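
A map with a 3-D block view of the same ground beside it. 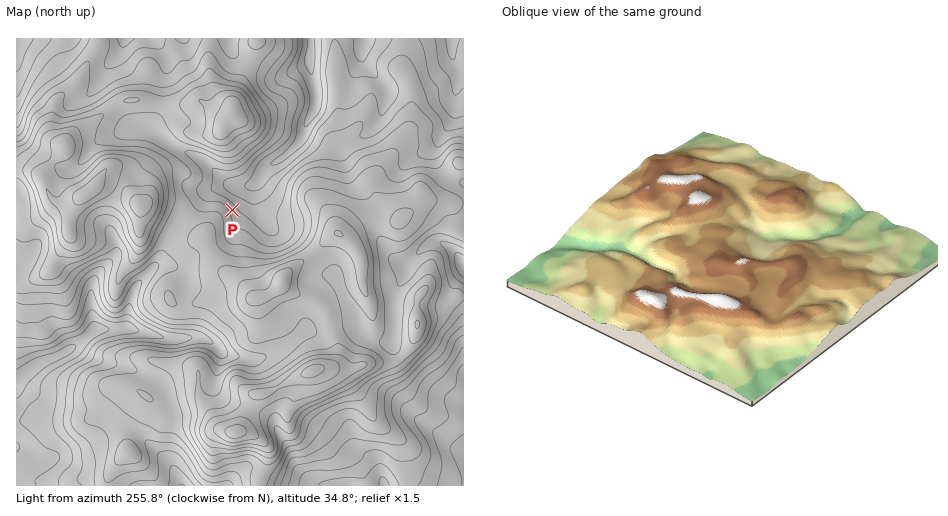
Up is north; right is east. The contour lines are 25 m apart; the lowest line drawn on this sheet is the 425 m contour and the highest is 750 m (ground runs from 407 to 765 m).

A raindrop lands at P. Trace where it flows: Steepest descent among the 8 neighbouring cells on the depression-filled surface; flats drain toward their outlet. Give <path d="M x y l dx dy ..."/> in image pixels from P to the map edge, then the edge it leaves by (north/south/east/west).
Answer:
<path d="M232 210l14-14 0-3 13-13 5-10 6-5 8-4 8-6 14-14 4-7 0-3 2-7 8-13 1-8 1-1 0-9-1-1 0-4-1-2-1-8-1-1 0-6-1-1 0-31"/>
exit: north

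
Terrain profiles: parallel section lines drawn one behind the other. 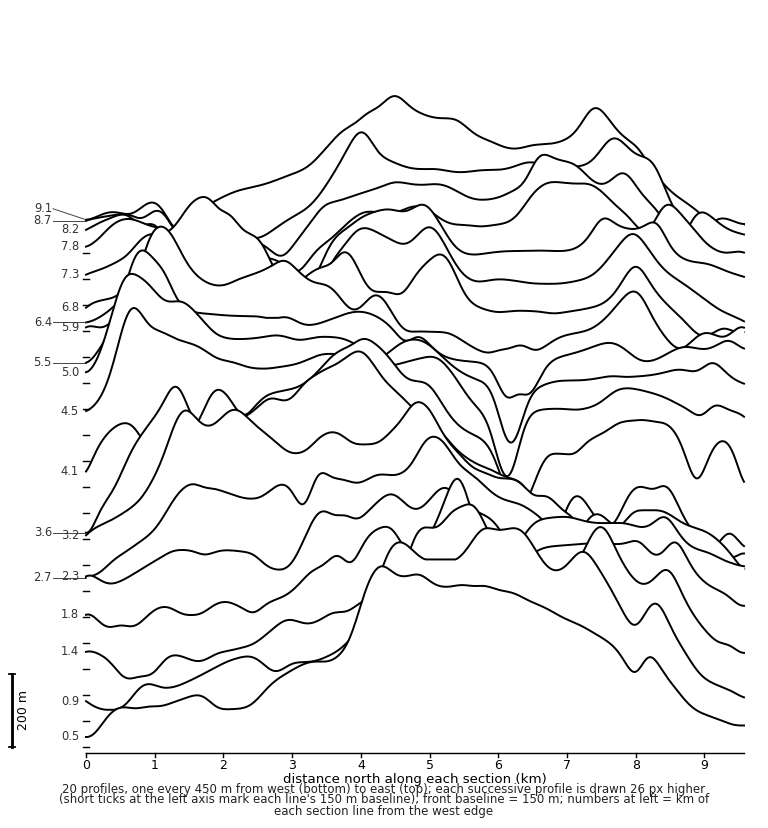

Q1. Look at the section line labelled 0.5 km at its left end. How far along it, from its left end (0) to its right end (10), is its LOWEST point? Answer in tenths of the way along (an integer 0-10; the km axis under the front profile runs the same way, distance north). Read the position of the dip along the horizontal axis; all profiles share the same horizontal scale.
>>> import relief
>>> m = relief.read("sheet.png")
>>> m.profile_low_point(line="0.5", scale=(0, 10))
0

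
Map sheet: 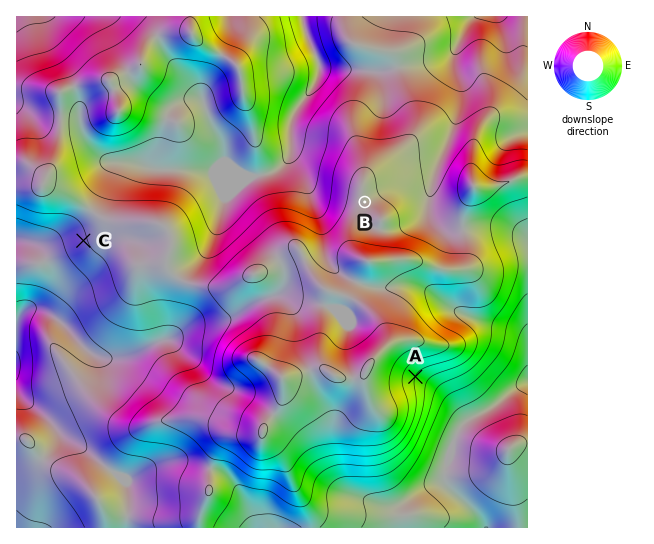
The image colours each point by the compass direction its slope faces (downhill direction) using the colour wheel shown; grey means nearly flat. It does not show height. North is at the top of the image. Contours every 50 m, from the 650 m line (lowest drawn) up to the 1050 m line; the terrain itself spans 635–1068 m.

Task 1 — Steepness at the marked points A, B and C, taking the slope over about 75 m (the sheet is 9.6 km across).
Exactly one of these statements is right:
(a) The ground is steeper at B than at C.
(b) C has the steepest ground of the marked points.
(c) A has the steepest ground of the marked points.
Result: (c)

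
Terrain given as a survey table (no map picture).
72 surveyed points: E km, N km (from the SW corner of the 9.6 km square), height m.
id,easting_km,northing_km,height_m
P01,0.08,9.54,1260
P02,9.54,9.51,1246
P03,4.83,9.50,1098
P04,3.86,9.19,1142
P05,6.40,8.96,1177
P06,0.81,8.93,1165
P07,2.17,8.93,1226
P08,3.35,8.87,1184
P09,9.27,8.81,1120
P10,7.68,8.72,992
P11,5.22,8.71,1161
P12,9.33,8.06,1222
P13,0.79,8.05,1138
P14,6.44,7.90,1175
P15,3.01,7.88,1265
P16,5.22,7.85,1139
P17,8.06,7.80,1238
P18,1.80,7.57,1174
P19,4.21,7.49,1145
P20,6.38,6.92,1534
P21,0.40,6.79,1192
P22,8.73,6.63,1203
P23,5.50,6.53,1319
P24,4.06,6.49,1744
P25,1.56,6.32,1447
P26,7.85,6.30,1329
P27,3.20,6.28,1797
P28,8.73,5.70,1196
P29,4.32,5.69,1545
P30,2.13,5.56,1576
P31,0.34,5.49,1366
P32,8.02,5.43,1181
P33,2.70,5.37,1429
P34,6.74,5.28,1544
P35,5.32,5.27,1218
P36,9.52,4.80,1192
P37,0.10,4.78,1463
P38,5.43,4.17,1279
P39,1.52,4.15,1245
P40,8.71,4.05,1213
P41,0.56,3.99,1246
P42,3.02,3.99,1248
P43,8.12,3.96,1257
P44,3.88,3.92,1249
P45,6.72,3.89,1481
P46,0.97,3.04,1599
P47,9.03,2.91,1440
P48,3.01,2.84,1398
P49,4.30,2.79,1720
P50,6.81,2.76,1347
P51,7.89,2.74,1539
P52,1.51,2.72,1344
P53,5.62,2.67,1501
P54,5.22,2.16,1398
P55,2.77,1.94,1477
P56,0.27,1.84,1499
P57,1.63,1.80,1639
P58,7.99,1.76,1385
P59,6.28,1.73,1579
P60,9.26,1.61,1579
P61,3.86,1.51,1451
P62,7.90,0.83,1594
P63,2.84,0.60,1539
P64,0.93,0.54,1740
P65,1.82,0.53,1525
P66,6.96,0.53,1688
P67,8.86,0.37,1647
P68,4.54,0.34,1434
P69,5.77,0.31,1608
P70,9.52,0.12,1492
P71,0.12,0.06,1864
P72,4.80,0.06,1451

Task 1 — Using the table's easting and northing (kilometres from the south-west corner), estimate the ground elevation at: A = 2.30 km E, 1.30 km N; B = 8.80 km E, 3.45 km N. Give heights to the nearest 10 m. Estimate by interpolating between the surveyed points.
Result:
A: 1600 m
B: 1280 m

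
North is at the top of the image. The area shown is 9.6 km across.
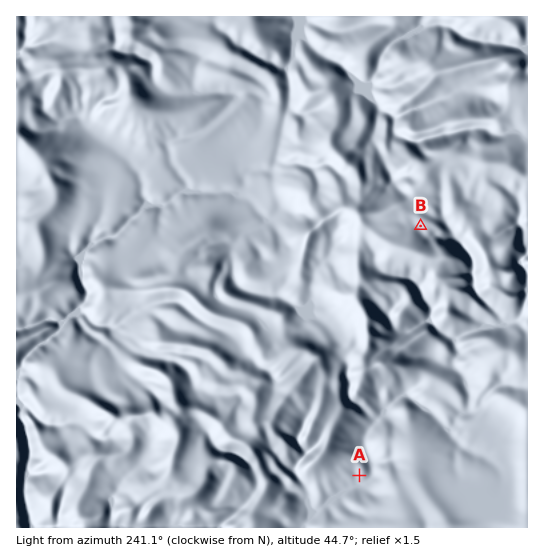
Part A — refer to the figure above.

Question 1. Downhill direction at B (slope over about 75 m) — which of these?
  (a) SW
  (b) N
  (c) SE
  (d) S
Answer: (d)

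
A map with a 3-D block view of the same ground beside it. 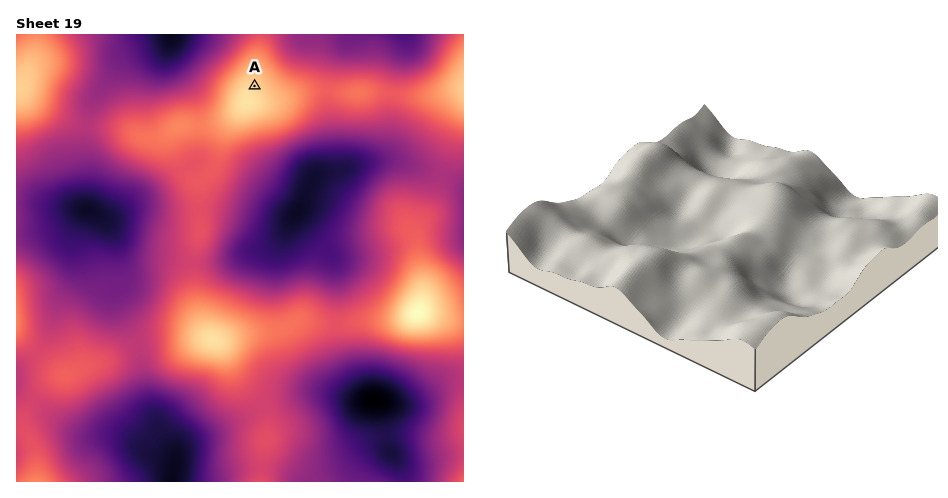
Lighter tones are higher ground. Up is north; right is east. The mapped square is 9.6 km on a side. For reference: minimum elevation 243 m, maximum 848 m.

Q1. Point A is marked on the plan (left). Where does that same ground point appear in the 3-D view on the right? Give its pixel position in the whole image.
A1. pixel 642 256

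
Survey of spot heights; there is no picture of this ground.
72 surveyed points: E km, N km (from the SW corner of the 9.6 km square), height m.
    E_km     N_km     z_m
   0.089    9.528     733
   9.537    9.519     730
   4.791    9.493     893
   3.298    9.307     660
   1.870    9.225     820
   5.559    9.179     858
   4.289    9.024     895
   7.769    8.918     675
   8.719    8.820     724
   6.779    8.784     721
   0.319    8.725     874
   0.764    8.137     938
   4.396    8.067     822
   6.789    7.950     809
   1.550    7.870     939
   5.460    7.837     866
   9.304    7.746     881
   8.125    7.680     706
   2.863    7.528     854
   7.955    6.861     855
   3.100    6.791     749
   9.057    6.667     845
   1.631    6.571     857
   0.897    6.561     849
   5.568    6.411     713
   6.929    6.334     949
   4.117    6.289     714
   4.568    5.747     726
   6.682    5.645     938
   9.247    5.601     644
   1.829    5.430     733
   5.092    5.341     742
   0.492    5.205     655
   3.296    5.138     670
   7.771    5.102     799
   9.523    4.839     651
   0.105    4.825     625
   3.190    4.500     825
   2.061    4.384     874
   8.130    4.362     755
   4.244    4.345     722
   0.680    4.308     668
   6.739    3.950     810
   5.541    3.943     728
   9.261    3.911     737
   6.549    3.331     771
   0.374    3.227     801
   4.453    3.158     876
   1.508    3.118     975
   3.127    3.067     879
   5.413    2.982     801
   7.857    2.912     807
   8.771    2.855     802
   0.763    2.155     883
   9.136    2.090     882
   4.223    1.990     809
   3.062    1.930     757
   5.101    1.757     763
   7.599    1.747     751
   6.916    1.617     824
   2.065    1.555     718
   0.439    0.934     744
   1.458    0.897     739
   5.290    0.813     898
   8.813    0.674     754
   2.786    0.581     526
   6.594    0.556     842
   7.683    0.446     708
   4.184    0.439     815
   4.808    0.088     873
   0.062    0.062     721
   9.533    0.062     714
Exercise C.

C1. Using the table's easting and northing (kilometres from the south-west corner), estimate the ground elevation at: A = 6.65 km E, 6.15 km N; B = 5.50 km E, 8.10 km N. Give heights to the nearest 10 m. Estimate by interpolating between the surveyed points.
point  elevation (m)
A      890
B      890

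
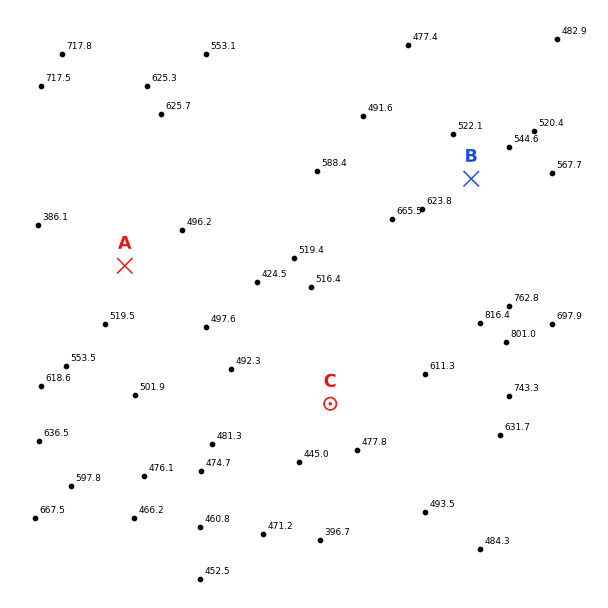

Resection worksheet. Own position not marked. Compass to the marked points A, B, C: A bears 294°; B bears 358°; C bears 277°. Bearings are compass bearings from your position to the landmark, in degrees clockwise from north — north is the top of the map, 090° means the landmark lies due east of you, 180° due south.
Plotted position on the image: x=480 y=423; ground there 620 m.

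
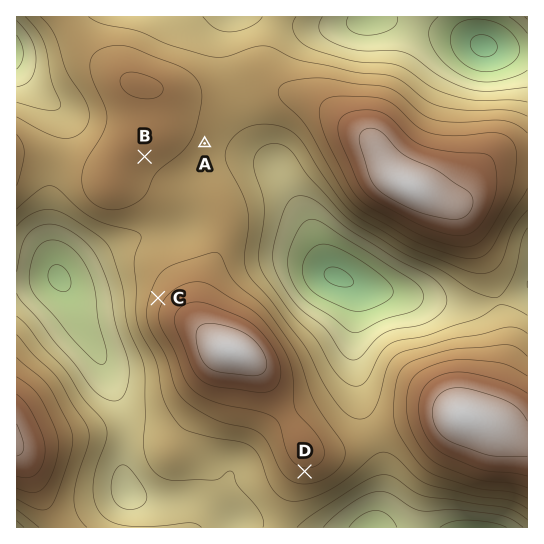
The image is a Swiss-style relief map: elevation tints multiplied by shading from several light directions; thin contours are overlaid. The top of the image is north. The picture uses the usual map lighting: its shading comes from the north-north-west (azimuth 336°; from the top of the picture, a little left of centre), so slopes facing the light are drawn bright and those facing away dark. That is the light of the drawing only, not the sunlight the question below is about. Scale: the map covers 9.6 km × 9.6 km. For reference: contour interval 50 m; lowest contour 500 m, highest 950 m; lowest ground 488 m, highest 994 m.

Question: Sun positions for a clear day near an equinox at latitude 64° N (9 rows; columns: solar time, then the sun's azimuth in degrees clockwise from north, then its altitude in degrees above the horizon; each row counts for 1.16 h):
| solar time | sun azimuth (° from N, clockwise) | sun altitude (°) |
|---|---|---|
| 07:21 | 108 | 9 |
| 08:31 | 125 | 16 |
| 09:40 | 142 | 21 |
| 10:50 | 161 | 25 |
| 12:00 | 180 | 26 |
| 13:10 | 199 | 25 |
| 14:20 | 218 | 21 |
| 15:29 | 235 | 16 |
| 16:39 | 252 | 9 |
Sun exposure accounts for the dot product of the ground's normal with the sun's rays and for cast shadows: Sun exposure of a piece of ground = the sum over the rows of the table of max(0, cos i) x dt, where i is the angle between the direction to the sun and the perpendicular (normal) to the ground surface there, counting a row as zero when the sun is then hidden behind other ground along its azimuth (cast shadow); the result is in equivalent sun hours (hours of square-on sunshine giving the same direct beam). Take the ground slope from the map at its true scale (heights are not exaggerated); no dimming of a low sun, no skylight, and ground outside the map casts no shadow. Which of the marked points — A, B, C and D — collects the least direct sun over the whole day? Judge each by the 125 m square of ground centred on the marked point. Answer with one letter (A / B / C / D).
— C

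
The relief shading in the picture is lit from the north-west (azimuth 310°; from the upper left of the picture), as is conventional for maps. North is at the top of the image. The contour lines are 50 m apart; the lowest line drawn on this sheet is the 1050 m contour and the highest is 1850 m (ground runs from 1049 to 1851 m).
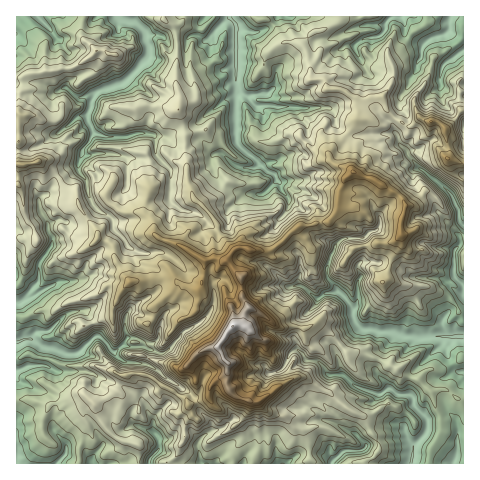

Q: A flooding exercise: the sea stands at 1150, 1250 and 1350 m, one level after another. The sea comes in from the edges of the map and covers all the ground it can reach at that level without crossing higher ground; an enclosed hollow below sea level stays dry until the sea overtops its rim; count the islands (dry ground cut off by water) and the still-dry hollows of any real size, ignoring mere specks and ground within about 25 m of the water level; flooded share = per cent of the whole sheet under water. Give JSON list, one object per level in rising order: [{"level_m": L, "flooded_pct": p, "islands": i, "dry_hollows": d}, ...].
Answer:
[{"level_m": 1150, "flooded_pct": 16, "islands": 0, "dry_hollows": 0}, {"level_m": 1250, "flooded_pct": 39, "islands": 0, "dry_hollows": 0}, {"level_m": 1350, "flooded_pct": 65, "islands": 2, "dry_hollows": 0}]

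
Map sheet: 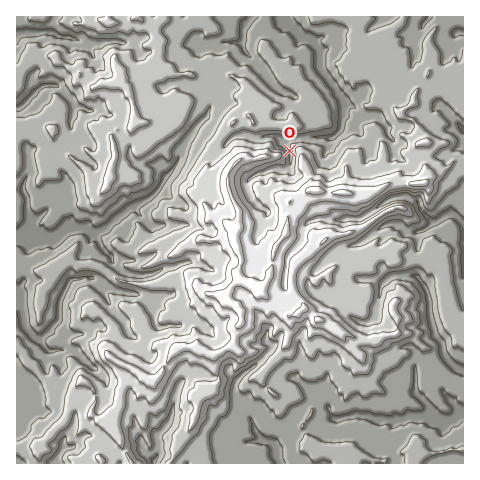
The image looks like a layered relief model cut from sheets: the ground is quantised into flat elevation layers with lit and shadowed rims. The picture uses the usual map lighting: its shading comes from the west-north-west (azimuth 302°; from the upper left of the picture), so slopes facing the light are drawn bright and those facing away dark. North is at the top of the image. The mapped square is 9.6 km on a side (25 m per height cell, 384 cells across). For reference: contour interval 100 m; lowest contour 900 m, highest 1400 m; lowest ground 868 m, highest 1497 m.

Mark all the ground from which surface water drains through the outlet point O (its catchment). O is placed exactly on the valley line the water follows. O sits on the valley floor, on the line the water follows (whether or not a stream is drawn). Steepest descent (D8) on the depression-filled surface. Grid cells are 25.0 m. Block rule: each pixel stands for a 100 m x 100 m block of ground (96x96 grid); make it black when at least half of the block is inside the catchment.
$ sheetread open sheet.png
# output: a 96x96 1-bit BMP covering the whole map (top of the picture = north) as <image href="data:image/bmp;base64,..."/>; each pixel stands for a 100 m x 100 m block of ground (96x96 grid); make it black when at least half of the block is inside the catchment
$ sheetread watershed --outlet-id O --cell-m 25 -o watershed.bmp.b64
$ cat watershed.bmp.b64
<image width="96" height="96" href="data:image/bmp;base64,Qk2+BAAAAAAAAD4AAAAoAAAAYAAAAGAAAAABAAEAAAAAAIAEAAATCwAAEwsAAAIAAAAAAAAA////AAAAAAAAAAAAAAAAAAAAAAAAAAAAAAAAAAAAAAAAAAAAAAAAAAAAAAAAAAAAAAAAAAAAAAAAAAAAAAAAAAAAAAAAAAAAAAAAAAAAAAAAAAAAAAAAAAAAAAAAAAAAAAAAAAAAAAAAAAAAAAAAAAAAAAAAAAAAAAAAAAAAAAAAAAAAAAAAAAAAAAAAAAAAAAAAAAAAAAAAAAAAAAAAAAAAAAAAAAAAAAAAAAAAAAAAAAAAAAAAAAAAAAAAAAAAAAAAAAAAAAAAAAAAAAAAAAAAAAAAAAAAAAAAAAAAAAAAAAAAAAAAAAAAAAAAAAAAAAAAAAAAAAAAAAAAAAAAAAAAAAAAAAAAAAAAAAAAAAAAAAAAAAAAAAAAAAAAAAAAAAAAAAAAAAAAAAAAAAAAAAAAAAAAAAAAAAAAAAAAAAAAAAAAAAAAAAAAAAAAAAAAAAAAAAAAAAAAAAAAAAAAAAAAAAAAAAAAAAAAAAAAAAAAAAAAAAAAAAAAAAAAAAAAAAAAAAAAAAAAAAAAAAAAAAAAAAAAAAAAAAAAAAAAAAAAAAAAAAAAAAAAAAAAAAAAAAAAAAAAAAAAAAAAAAAAAAAAAAAAAAAAAAAAAAAAAAAAAAAAAAA4AAAAAAAAAAAAAAD8AAAAAAAAAAAAAAH8AAAAAAAAAAAAAAD+AAAAAAAAAAAAAAD+AAAAAAAAAAAAAAD+AAAAAAAAAAAAAAD+AAAAAAAAAAAAAAD+AAAAAAAAAAAAAAH/AAAAAAAAAAAAAAH/AAAAAAAAAAAAAAH/gAAAAAAAAAAAAAH/wAAAAAAAAAAAAAH/wAAAAAAAAAAAAAD/wAAAAAAAAAAAAAD/wAAAAAAAAAAAAAD/wAAAAAAAAAAAAAD/wAAAAAAAAAAAAAH/4AAAAAAAAAAAAAH/4AAAAAAAAAAAAAP/+AAAAAAAAAAAAAP//gAAAAAAAAAAAAf//gAAAAAAAAAAAAf//gAAAAAAAAAAAAf//gAAAAAAAAAAAAP//gAAAAAAAAAAAAP//AAAAAAAAAAAAAH/+AAAAAAAAAAAAAAP+AAAAAAAAAAAAAAAeAAAAAAAAAAAAAAAAAAAAAAAAAAAAAAAAAAAAAAAAAAAAAAAAAAAAAAAAAAAAAAAAAAAAAAAAAAAAAAAAAAAAAAAAAAAAAAAAAAAAAAAAAAAAAAAAAAAAAAAAAAAAAAAAAAAAAAAAAAAAAAAAAAAAAAAAAAAAAAAAAAAAAAAAAAAAAAAAAAAAAAAAAAAAAAAAAAAAAAAAAAAAAAAAAAAAAAAAAAAAAAAAAAAAAAAAAAAAAAAAAAAAAAAAAAAAAAAAAAAAAAAAAAAAAAAAAAAAAAAAAAAAAAAAAAAAAAAAAAAAAAAAAAAAAAAAAAAAAAAAAAAAAAAAAAAAAAAAAAAAAAAAAAAAAAAAAAAAAAAAAAAAAAAAAAAAAAAAAAAAAAAAAAAAAAAAAAAAAAAAAAAAAAAAAAAAAAAAAAAAAAAAAAAAAAAAAAAAAAAAAAAAAAAAAAAAAAAAAAAAAAAAAAAAAA="/>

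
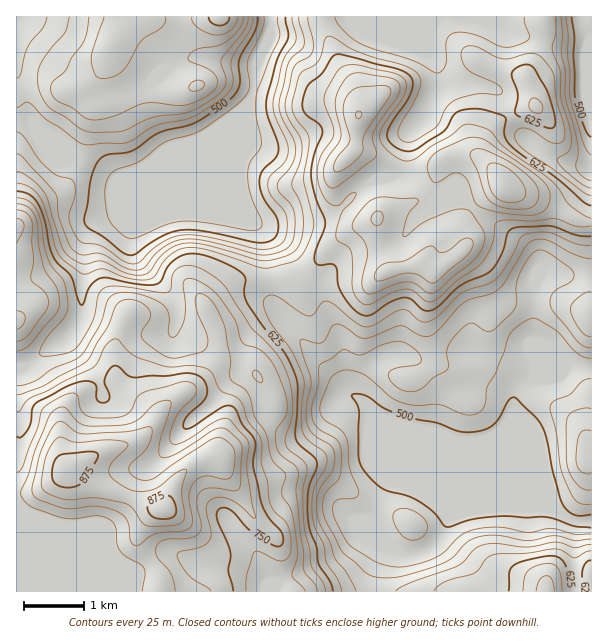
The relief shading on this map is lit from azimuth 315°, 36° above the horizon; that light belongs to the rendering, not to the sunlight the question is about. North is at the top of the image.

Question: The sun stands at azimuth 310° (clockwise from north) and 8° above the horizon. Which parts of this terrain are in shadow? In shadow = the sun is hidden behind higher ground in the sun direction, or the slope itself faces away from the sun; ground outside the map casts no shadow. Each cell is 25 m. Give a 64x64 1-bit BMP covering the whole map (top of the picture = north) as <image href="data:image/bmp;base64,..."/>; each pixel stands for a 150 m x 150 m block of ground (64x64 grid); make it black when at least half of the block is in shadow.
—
<image width="64" height="64" href="data:image/bmp;base64,Qk0+AgAAAAAAAD4AAAAoAAAAQAAAAEAAAAABAAEAAAAAAAACAAATCwAAEwsAAAIAAAAAAAAA////AAAAAAAAAAAAAAAADAAAAAAAAAAIAAAAAeAAAAAAAAAD8AAAAAAAAAPwAAAAAAD4A/gAAAAAAfgD+AAAAAAA8AH4AAAAAAAwAfgAAAAAADgB+AAAAAAAOAH4AAAAAAA4AfgAAAAAABBx+AAAAAAAAPD8AAAAAAAA8DwAAAAAAAB4CAAAAAABgDAAAAAAAADAA+AAAAAAAOAD4AAAAAAAcAPgAAAAAAA4A+AAAAAAABgD4AAAAAAAAAPgAAAAAAAAAIAAAAAAAAAAAAAAAAAAAAAAAAAAAAAAAAAAAABwAAAAAAAAAHgAAAAAAAAAfAAAAAAA4AAcAAAAAOPwAAwAAAAA8/gAAAAAAADz/gAAAAAAAPP/gAAAAAAAYf+AAAAAAAAA/8AAAAAAAAB/wB4AAAAAAD3APgAAAAAAHeB8AAAAAAAA8HwAAAAAAADwOAAAAAAAAfAwAAAAAAAD4AAAAAAAAAAAAAAAAAAAAAAAAAAADAAAAAAAAAAOAAAAAAAAAAYAAAAAAAAAAAAAAwAHAAAAYAAHAAfgAAHwAAcAA/8AAfgABwAA/8AB/AAHAAA/wAD8AA8AAA/AAHwADwAAB8AAPAAPAAADwAAYAA4AAADgAAAADgAAAPAAAAAGAAAB+AAAAAcAAAH4AAAADwAAAfgAAAAOAAAB8AAAAA4AAADwAAAADA=="/>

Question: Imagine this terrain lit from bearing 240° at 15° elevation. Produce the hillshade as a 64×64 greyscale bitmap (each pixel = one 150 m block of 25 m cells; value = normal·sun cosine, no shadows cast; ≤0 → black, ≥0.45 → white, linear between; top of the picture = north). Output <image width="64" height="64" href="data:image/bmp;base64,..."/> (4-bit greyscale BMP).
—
<image width="64" height="64" href="data:image/bmp;base64,Qk12CAAAAAAAAHYAAAAoAAAAQAAAAEAAAAABAAQAAAAAAAAIAAATCwAAEwsAABAAAAAAAAAAAAAAABEREQAiIiIAMzMzAERERABVVVUAZmZmAHd3dwCIiIgAmZmZAKqqqgC7u7sAzMzMAN3d3QDu7u4A////AJmZmZmZmZmpdmd3ZlZ4mYZDI0Z3iIiIiIiImau7ljWbmZmZmZmZmal1Z3d2ZniZdUIjRmd3d4iIiIiaq7qFNZuZmZmZmZmZqGVniHd3eal1MiRVVmZ3d3iImZqqmXU1m5mZmZmZmaqXZniYh3eKuWMiNEVWZ3iIiJmqmYh3ZUWJmZmZmZmauoZ4mZiHZ5u5UiIzRWeImZiZqqmHZVZlRXeZmZmZmZu5iJq6l2Z5vLchEiJGeJmqmImqmHZUVmVEVpmZmZmZm7qqu6l1VovLhBABE1eZmruXeJmHZVVndURVmZmZmZmszMy6hkNXvbdTIAAkaJmbunZniIdmZnd2VneZmruqq8zdzKdTNGrchDQwATWJmaqXVWiIiId4iIeJqprMzLq8zMu6hTJGnNpTRUEBR5mZmIZWiZmZiIiIiay7vN3Luru6mYh1NGi8t0NWUhJYmYd3d3iZmZmZmZmZvcu83MqpmYdmeIdWiruFNFZTJGiHZniIiZmZmZmZmZrNy7zcupiHZmZ4mHebuWM0ZlQ1Z2VWiJmZmZmZmZmZmt7Lzd25iHdmd4iZiJqnQjRmVEVVRGiZmZmZmZmZmZmb7srN7KmId3eIiIiZmZYyNFREREM0eJmZmZmZmZmZmZztuszcqHd3d4h2eImZdTIzM0REQzV5mZmZmZmZmZmZrO25vNyXZmZnd2VWiZh1MiI0REMzNXmZmZmZmZmZmZms3Kmr3JZVZmZnZVV4mGQhEkVDM0RWeZmZmZmZmZmZmb3cqavclkVVVniHVWiZdCEkdkIjVmeImZmZqqqpmJmZvMuYrMuFRWZ3iZhlaJmGMkeXMBRnd4iZqqqruqmIiZvMuoi7uYZVZ4mqqHZ3iIZDaZYgFGeIiavLuqqqmHeJq7qZiJmIh2Z4mqmYiHd3dkV5hBEkZ4iazMupmZmId4mqmYiZh4iIdnipmIiIdlVVV5l0IjRniazMupmZmYiHiZmIiZmIiZh3iZiId3dlRFZ5mFMiNGiavMupiImYiIiImIiZmZmZiIiamHd2ZmVVZ4mHUyI1eau7qZiImYiIiIiImZmZmZiIiaqXZmVWZmd3eHZCIkeZqqmZiJmYd4iIh4iZmruYh3iau5dmZWeIiId3ZTIkeZiaqZmaqph4iZh3iZmszId3eKvLl2ZmaJmZh2ZkIkaZiKupmau6mIiZmHeJms3dh2d4m7uYd3d4mqqGVVMjaamIrLqZq7qYiJqYd4mr3tx3Z3iavLmId3iauoVVQzaaqInNypmruoiImpiImrzdzHd3dnm8yod3aKu5ZEREWKuois3KiavLl3iZmYiKvMy6d3ZVaczKhmVnrLdDREaKupib3cqJq9yXeJmZiIm7u6mIdkRZu6hkRGnMlTRFZ5u6iKzdypms7Zd4mpmHeaqpmYh1Q1mqhTM1i8pkRWZ4qqmJq83Lmaztl3iamHd4mZmZiGVDV5hTIli8p1VmZ4iZmImrzMuprNyXeJmXZniZmZmHVDNGdjEUi8uGZmZmZ4iImaq8y6mauph4iIdmeJmqqoZCEjV1ETesuodmVERFZ4mqmry6mImYiIh3dmVomru7dSASNmQiWaupdkMyIjRnmrqqu7qYiZiImHZmZWirzLtkEBJGZDV5mZdTIREiRnm8y7q7upiJmYiZdVZmabzdy2QQEkZlVoiYhlMiM0Voq93Mu7u7mImZiIh1VWeazd3LUwADRmZoiYiHZVVmeIq93czLu7qXiJmIiGVXirzN3LoxABRmd3iZmYiIiIiJm83t3cu7uod4mYiHd4rN3Lu6hyAANWZniZmZmZmZmZms3u7uypqpdniJmIiJzdy5iIdlIQFGZmeJmZmZmZmZmb3u3e7Kmal3eIiZmZzuyodmZUMyE1ZmZ4mZmZmZmZmazu3N79qJmHeImZmZrf2XZUQzIkM0Z3ZniZmZmZmZmZrNy7zv2oiIiImZmZm+63VDIREiVEV4h2eJmZmZmZmZmruqve/aiIiZmaqZms3IUxAAEkRUVoiIeJmZmZmZmZmZqqrN7tuYiIiImqmbzJYgABNWZlVomZiJqqmJmZmZmZmZrN7ty5h3ZVaKmZqpYwADaIdUVomZqqq7mIiZmZmZmZq97+y7qXUzRomYmYZCEUirlTJniZq7u7qYiJmZmZmZm97/3LzKdDRXiZmYdUM1i8tyEXiZvMy6qpiJqqmZmZms7//bzut1RWeJmql2ZWi9yUABiavMzKqZmZqrqYiJma3//svf64ZVZ4mrqHd3esymEAKZvdzLqZmZmrupiIiZrf/9u97ah2VWeKqod3eLy3MAFJrNy6qZiImaqqqYd3it7uy7zbmHdlVnmph3d5u5UgA2m9y6mZmYiJmaqpdmZ5ze3Lq7uYh2Q0aJmIiJvLdSAEery6mZmZmIiZmphlRFi97sqaupd2UyNomZmarMp1MQR6u6mZqqmIiJmZh1QzSL3tuZqphkQyI1eaqqqqqGVBBHq6qaqqqYiIiZiHZURYreypq6hUMzM1aKu7qYiHZTEUeqqqqquph4iZmIiHZVesy5q7lkM0VWeJq7p2Z3dlQiWKqpmZq6mHiJmZmZl1V4rLvMp0RFZ4iJmrl2VniHdTNXmZmZq7qYiImImquoZVes3eyWRXiJmZmamGZniZmXMleZqqqrupiImIiavLhTNp3/24VniZmZmZmHd4iaq5YiV5mqqqu6mZmYiJvMuFIlrv/JdniZmZmZmId4iZq7lRJo"/>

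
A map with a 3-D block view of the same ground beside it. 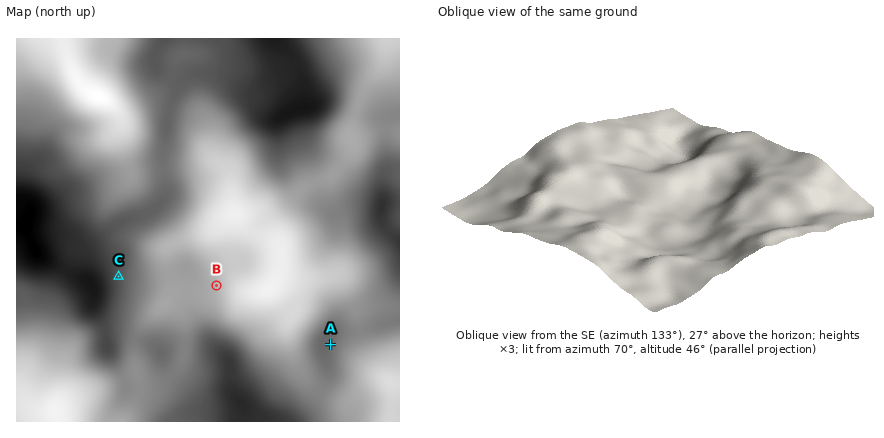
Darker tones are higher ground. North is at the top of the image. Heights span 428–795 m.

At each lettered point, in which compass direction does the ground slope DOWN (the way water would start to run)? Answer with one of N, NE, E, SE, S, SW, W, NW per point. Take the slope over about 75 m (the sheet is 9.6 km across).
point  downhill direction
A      E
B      E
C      E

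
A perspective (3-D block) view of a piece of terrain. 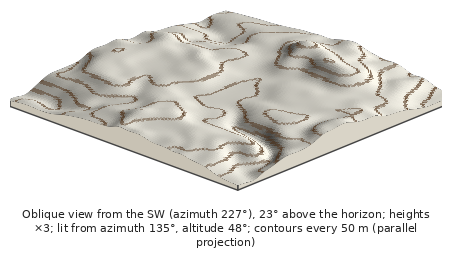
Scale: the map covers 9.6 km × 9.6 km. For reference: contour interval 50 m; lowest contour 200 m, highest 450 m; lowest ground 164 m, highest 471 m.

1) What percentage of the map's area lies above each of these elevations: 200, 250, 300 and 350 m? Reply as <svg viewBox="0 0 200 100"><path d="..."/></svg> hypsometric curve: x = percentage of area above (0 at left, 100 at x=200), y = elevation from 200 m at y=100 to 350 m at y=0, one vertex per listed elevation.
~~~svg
<svg viewBox="0 0 200 100"><path d="M193 100l-19-33-37-34-84-33"/></svg>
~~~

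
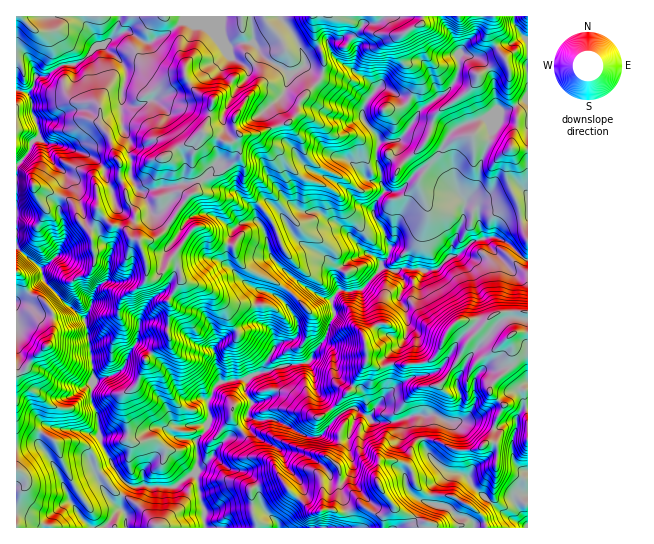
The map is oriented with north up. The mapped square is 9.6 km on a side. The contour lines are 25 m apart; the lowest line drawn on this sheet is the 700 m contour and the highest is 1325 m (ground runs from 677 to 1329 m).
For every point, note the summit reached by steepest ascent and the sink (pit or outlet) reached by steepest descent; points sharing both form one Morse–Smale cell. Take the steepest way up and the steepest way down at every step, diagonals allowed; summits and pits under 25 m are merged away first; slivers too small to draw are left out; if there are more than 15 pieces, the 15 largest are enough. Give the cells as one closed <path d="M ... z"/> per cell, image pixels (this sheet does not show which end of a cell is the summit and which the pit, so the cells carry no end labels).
<path d="M514 16l-32 0-1 7-5 11-13 13-2 5-9-18-7-8-3-10-322 1-5 19 8-4 7 0 11 8 9 3 16-8 16-14 7 0 18 6 14 15 7 12 17 11 10-6 4-8 8 9 14 7 8 8 16-10 8 7 34 8 20 19-4 10 0 9 16 21-3 20 5 14 0 12 3 8-11 14 0 7 11 16 7 17-3 10-6 6-13-10-22 8-8 8-4 11-2-15-8-9-23-12-16-20-9 3-11 6-8-12-16 2-8 5-7 19 0 15 18 21 15 7-4 9 0 12 1 8 4 4-11 1-24 12-13 13-19-6-17-15-15-1-12-6-9 2-4 18-6 9-8 19-12 7-18 6-2 17 6 15 2 20-6 1-40-8-7 0-6 7-1 9 16 23 14 32 0 5-6 1-15 14-3 5 1 5 80 0-1-14-5-7 0-4 9-18 45 2 20-14 5 12 1 14 4 8 0 16 2 5 51 0 0-6-5-12-1-15 0-5 5-5-10-13-16-3-16-12-18 12 0-28 11-12 2-8-1-20 5-12 6-6 28-4 6-4 32-10 22-2 20-28 8-20-3-9 0-7 3-4 4-4 11 1 12-3 19-21 10 3 7 0 4-3 21 3 14-2 12-12 9-2 15-14 16-4 8 0 10 6 16 16 5 0 0-65-3-3-7-2-17 10-19 2-4 3-13-1 12-18 3-22 12-30 0-7-4-8 40-19 0-58-5-4-8-12z"/><path d="M189 21l-7 0-16 14-16 8-9-3-11-8-7 0-20 13-8 2-12 13-8 4-14 1-15 11-9 0-8 21 3 4 0 12 7 16 0 9 8 6 11 0 27 9 12 7 7 9 1 9 5 9 21-10 5 10 7 6 6 17 4 3 9-2 7-9 0-5-4-10 38-7 8 8 23 3 18 15 4 13 10 14 11-6 9-3 16 20 23 12 10 11-2 7 2 6 1-6 5-7 24-14 12 4 5 6 6-6 3-10-7-17-11-16 0-7 11-14 0-4-3-4 0-12-5-14 3-20-16-21 0-9 4-10-20-19-34-8-8-7-16 10-8-8-14-7-8-9-4 8-10 6-17-11-7-12-14-15z"/><path d="M497 237l-24 4-15 14-9 2-12 12-14 2-21-3-4 3-7 0-10-3-20 22 3 13 7 8 8 18 7 6 12 4 7-1-20 20 0 7 4 9 0 17-16 19-4 7 2 4 20 2 23-8 20 0 16 8 27-2 17 7 10-23-15-14 3-6 13-12 10 14 6 2 7 0 0-128-5-2-16-16z"/><path d="M325 345l-6 0-12 18-22 2-36 12-4 8 0 8 7 12-4 6-1 14-8 7-13 7-10 10-4 8 18 12 16 3 7 7 4 8 18-8 6 0 4 7 12 11 2 0 4-6-2-8-14-17-7-16 18 2 23 12 13 17 9 2-3 6 7 22 15-6 16 10 8-2-2 4 1 11 101 0-1-5-11 2-5-6-12-3-10-9-16-3 0-9-8-3-7-7-3-11-6-11 6-18 10-7-2-23-7 0-23 8-20-2-4-5-11-7 8-7-3-12-11-5-11-8-4-22-3-5z"/><path d="M58 144l-11 1 6 18 22 19 10 41 12 8 4 8 11 11-4 11 0 17-12 11-7 22-5 8 4 12 6 50 17-5 12-7 8-19 6-9 3-23 4-9 25-24 6-11 14-5 20-11-29-24 0-4 10-13 17-4 26 15 9-5 15-2-5-15-15-14-14-4-12 0-8-8-38 7 4 10 0 5-7 9-9 2-4-3-6-17-7-6-5-10-21 10-5-9-1-9-7-9-12-7z"/><path d="M43 280l-17 16-10 6 1 145 10 0 8-3 4 1 1-11 6-7 53 7-2-20-6-15 2-30-8-48-18-16z"/><path d="M207 213l-17 4-10 13 0 4 29 24-20 11-14 4-6 12-22 20-6 9-1 8 10-1 12 6 15 1 17 15 19 6 13-13 24-12 9-2-3-23 4-9-15-7-18-21 0-15 6-18-14-10z"/><path d="M361 289l-11 3-11-1-4 4-3 4 3 16-8 20-7 10 12 5 7 27 11 8 11 5 3 12-8 7 13 8 20-26 0-17-4-9 0-7 19-19-18-4-7-6-8-18-7-8z"/><path d="M119 16l-102 0-1 74 13 5 8-19 9 0 15-11 14-1 8-4 12-13 8-2 12-10z"/><path d="M39 139l-7 3-3 9-13 15 0 81 26 21 17-14 5-13 0-16-5-14 0-10 6-18 0-9-12-11-6-18z"/><path d="M66 175l-1 8-6 18 0 10 5 14 0 16-5 13-16 13-2 4 3 10 23 24 18 14 4-8 7-22 12-11 0-17 4-11-11-11-4-8-12-8-9-38z"/><path d="M515 423l-8 0-13 5-2 11-15 10-19 2-29-12-6 0 0 3 4 9 10 13 12 8 17 4 7 11 32 28 22 12 1-4-13-20 2-6 11-3 0-23-6 0-7-8-3-9z"/><path d="M527 100l-39 18 4 8 0 7-12 30-3 22-10 14-1 5 12 0 4-3 15-1 21-11 10 4z"/><path d="M194 473l-20 14-45-2-9 18 0 4 5 7 0 12 2 2 78 0-1-21-4-8-1-14z"/><path d="M37 444l-21 3 0 66 25 7 22-16 6-1 0-5-18-39z"/>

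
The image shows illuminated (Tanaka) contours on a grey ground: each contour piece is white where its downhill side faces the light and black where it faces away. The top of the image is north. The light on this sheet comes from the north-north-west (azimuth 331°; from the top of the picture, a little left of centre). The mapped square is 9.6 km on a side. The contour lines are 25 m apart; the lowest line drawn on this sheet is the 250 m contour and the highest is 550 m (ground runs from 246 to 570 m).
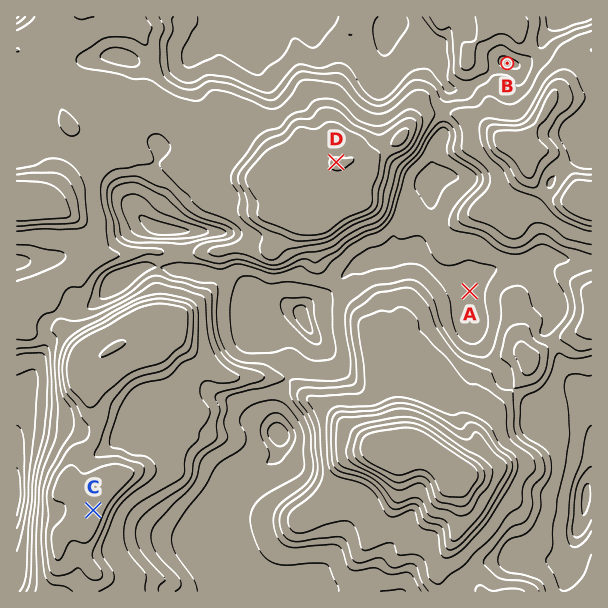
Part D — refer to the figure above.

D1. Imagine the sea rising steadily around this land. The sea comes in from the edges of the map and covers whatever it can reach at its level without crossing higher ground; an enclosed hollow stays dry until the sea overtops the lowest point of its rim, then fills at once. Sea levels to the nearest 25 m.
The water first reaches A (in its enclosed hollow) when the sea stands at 350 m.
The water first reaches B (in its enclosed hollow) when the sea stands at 375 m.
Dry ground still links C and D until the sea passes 400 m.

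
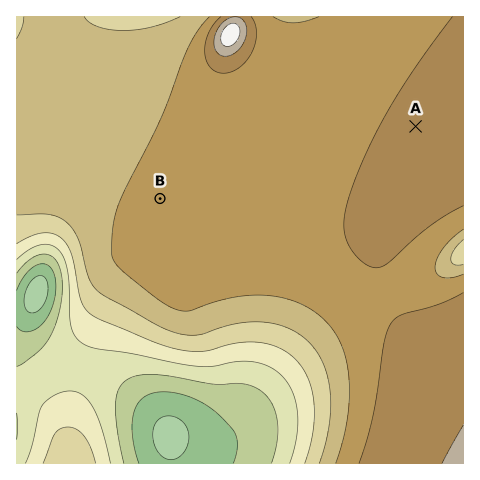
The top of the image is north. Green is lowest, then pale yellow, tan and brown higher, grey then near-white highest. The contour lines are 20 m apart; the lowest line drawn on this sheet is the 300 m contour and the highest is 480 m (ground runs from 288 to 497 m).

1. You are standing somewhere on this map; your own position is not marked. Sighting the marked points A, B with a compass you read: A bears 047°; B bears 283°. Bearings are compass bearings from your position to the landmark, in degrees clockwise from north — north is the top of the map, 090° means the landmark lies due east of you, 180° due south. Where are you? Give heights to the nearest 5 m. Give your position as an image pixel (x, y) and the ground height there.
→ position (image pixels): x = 303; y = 232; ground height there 435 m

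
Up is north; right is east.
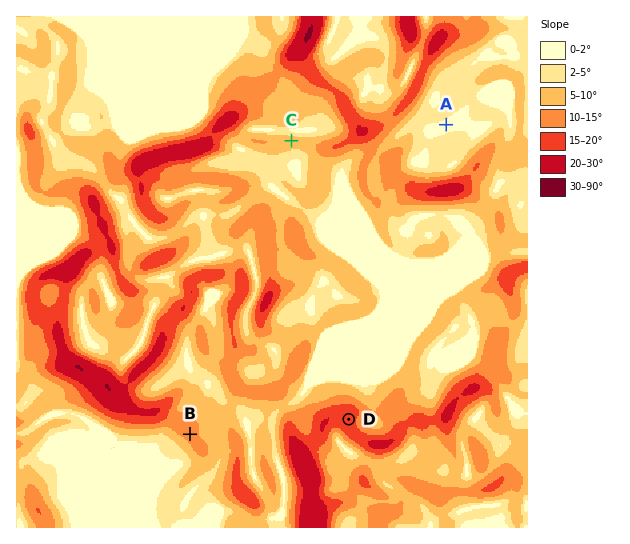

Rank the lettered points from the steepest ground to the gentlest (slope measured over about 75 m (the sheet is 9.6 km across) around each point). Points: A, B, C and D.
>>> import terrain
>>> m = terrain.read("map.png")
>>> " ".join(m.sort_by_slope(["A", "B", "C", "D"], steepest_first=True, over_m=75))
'D B C A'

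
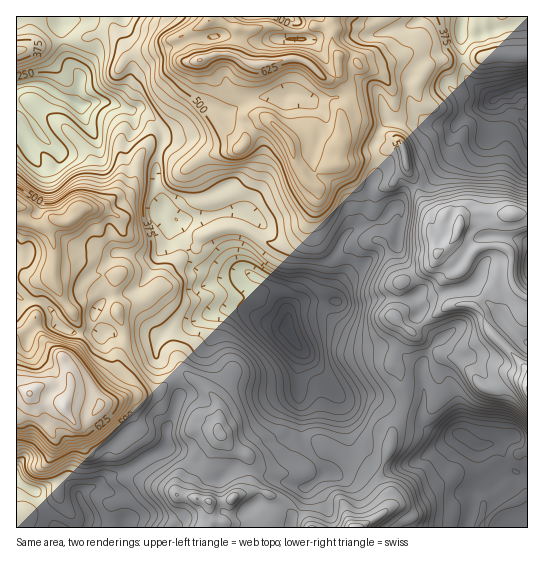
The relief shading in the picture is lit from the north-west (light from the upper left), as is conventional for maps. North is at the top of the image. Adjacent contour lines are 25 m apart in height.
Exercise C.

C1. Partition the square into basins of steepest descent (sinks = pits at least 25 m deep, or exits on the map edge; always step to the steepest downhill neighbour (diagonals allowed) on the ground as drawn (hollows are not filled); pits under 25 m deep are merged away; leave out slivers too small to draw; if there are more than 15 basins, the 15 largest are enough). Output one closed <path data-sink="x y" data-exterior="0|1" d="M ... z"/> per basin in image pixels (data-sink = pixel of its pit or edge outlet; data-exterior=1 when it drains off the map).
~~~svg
<path data-sink="287 326" data-exterior="0" d="M214 20l-4 0-27 17 10 20 12 8 6 10 1 7-7 19 2 6 33 42-31 6-18 11 12 29 3 6 12-1 16-7 13-11 8-16 0-8-12-12 4-9 14-14 6-3 10 7 11 12 9 27 8 13 12 10 2 8-12 28-9 10-15 9-16-1-26-15-18 0-18 7-4 2-5 12-11 6-17 16-7 14-11 11-9 5-14 3-9 7-5-24 8-18 3-32-6-21-13-7-23-1-13 13-16-1-7 7-8 0-21-8-1 168 7 2 19 14 16 0 5 2 4-5 10 0 21 8 4-4 15-3 10-5 30-4 14-12 15-5 19 12 14 19 0 25 2 3-12 21-4 14-13 18 0 7 5 5 12 3 3 17-5 9 152 0 24-15 6-8-2-12-7-10 0-12 9-20 3-18 13-32-6-31-6-5 0-10 11-18 6-6 29 22 22 8 24 27 8 1 16-10 9 0 10 3 0-12-37-37-10-22-8-5 20-19 6-14 12 1 0-21-5-5-9-3-19 3-5 5-11-5-7-9 4-13-10-3-6-6-9 0-10-12-7-19-10-17-2-14-4-11-11 3-12 6-41 12 0-10 4-9-1-29 8-16-8-28-7 6-8 0-15-15-12-5-12 0-19 5-20-1-12-8 4-26z"/><path data-sink="78 105" data-exterior="0" d="M210 16l-194 1 0 201 2 2 20 7 8 0 7-7 16 1 13-13 16 0 16-11 13-4 9-16 3-19 8-10 20 5 18 15 24-13 31-6-33-42-2-6 7-19-1-7-6-10-12-8-10-20 24-14 4-4z"/><path data-sink="509 95" data-exterior="0" d="M527 55l-34 0-16 4-38 1-10 5-6 7-20-12-6 0-24 8-8 0-12-9-14-3 0 15 6 16 3 14-8 16 1 29-5 19 42-12 12-6 11-3 4 11 2 14 10 17 7 19 10 12 9 0 6 6 10 4 1-8 5-4 8-3 54 3z"/><path data-sink="463 437" data-exterior="0" d="M410 331l-6 6-11 18 0 10 6 5 6 31-13 32-3 18-9 20 0 12 7 10 2 12-6 8-23 14 167 1 1-145-10-4-9 0-16 10-8-1-24-27-22-8z"/><path data-sink="177 219" data-exterior="0" d="M267 120l-6 3-16 16-2 7 10 9 2 11-8 16-13 11-16 7-12 1-16-34-5 1-18-15-20-5-8 10-3 19-7 14-15 6-12 10-9 2 12 0 13 7 6 19-3 34-8 18 5 24 9-7 14-3 9-5 11-11 7-14 17-16 11-6 5-12 4-2 18-7 18 0 26 15 16 1 20-14 12-21 4-16-2-5-12-9-8-13-9-27-11-12z"/><path data-sink="17 477" data-exterior="1" d="M186 375l-15 5-14 12-30 4-10 5-15 3-7 9 1 5 24 27 19 30 22 12-18 1-16 11-14 5-2 5 0 19 95 0 6-9-3-17-12-3-5-5 0-7 13-18 4-14 12-21-2-3 0-25-14-19z"/><path data-sink="58 527" data-exterior="1" d="M77 400l-10 0-4 5-5-2-22-2 1 12 18 25 0 8-6 19 7 12 3 10-2 8-3 5-17 11-14 4 3 13 84 0 3-24 14-5 16-11 18-1-22-12-19-30-24-27-1-5 2-4z"/><path data-sink="461 30" data-exterior="0" d="M527 16l-142 0-14 8-8 0-9-8-21 0 2 14-3 5 0 8 7 13 14 3 12 9 8 0 24-8 6 0 20 12 6-7 10-5 38-1 16-4 34 0z"/><path data-sink="301 39" data-exterior="0" d="M334 27l-23 0-8 4-16 0-12-4-13 0-5 2-18-1-2 2-2 25 16 9 16 0 19-5 12 0 12 5 15 15 4 1 10-6 0-19-7-12z"/><path data-sink="527 267" data-exterior="1" d="M489 212l-16 0-8 3-5 4 0 7-5 13 7 9 9 5 7-5 12-3 16 3 5 5 1 5 0 25 7 10 8 4 1-82-3-2z"/><path data-sink="527 343" data-exterior="1" d="M501 273l-4 2-4 12-20 19 8 5 10 22 36 36 1-71-12-8-6-15z"/><path data-sink="289 17" data-exterior="1" d="M331 16l-120 0 0 3 30 10 34-2 12 4 16 0 8-4 23 0z"/>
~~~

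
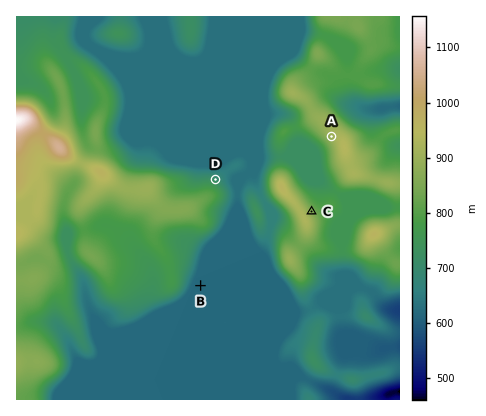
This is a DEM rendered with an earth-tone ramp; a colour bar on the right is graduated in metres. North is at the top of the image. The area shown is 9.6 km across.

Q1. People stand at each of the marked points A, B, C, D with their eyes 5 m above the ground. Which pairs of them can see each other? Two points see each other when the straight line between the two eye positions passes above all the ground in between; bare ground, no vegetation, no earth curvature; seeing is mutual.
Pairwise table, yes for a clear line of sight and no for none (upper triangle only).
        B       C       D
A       no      yes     yes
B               no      no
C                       no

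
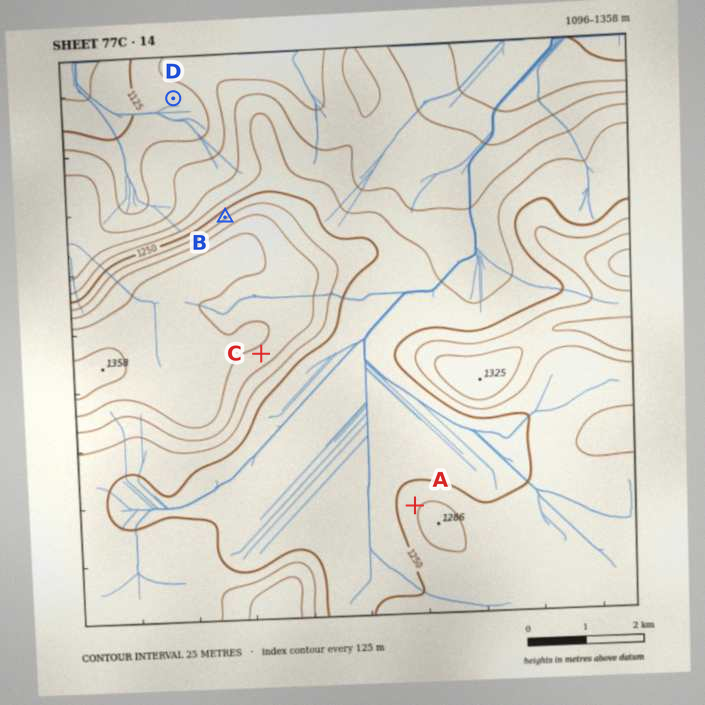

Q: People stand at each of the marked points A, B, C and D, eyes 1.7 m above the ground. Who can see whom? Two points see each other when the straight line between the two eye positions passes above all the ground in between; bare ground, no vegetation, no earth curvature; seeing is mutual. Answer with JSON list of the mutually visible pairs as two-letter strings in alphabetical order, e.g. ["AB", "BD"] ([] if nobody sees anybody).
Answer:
["AC", "BD"]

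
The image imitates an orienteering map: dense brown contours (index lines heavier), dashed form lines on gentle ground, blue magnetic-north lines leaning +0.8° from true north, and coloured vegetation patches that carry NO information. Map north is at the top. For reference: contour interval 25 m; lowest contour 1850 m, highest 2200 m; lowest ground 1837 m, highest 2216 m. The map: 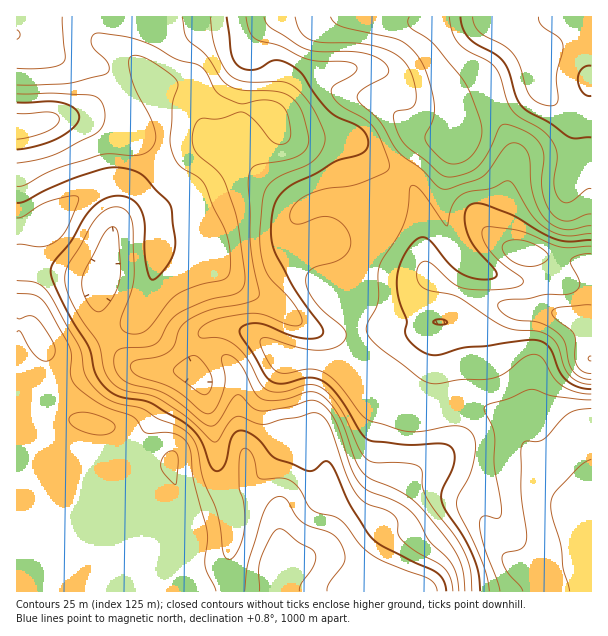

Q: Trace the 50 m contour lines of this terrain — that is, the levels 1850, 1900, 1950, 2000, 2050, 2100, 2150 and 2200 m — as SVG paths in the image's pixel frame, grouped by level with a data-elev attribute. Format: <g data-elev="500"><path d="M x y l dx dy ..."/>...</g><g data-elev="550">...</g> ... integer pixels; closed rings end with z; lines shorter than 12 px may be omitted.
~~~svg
<g data-elev="1850"><path d="M538 17l1 4 3 5 17 12 4 7-1 8-6 22 2 26-2 3-4 2-12-2-9-7-4-7-7-24-5-10-11-10-25-14-5-7-1-8"/></g><g data-elev="1900"><path d="M570 591l-7-22-3-26-8-28-1-14 4-9 21-22 8-7 7-4"/><path d="M591 189l-4 0-18 13-5 1-4-3-4-6-2-8 3-30-4-13-10-12-23-14-7-6-5-9-7-24-4-9-8-7-21-11-9-7-6-11-4-16"/><path d="M409 17l-1 6 2 4 23 17 29 35 7 11 8 21 5 17-1 12-8 14-11 8-9 2-7-2-11-9-9-12-1-6 9-18 0-15-8-31-5-11-7-8-7-7-8-5-55-13-9-4-5-6"/></g><g data-elev="1950"><path d="M500 591l-3-10-13-33-4-21 0-6 2-4 4-1 12 2 3-2 1-4-8-47 0-31-2-9-7-14 0-4 5-3 17-5 24-10 23 7 37 4"/><path d="M591 226l-19 3-8 0-10-3-9-8-7-9-5-15-5-40-4-7-8-4-6 0-4 3-18 25-8 7-31 11-9-1-18-19-23-16-19-32-22-22 0-4 3-5 26-15 2-6-4-6-9-6-14-4-44-1-13-3-35-22-4-4-2-6"/></g><g data-elev="2000"><path d="M480 591l-2-19-5-17-11-20-17-25-4-10 1-11 9-18 3-9 0-9-3-6-10-3-34 1-33-4-6-1-8-8-20-34-13-14-7-4-9-2-27 6-12-2-8-8-24-39 0-5 2-3 6-3 7-1 11 2 21 9 13 4 14 1 8-4 1-3-1-5-27-37-20-38-4-19 2-24 6-12 10-11 28-13 19-12 26-8 5-4 1-6-2-8-6-7-24-12-9-7-13-16-12-19-11-9-7-3-8-2-6 2-9 6-7 2-9-1-8-4-6-12-4-36"/><path d="M437 324l-4-1 0-2 5-2 6 1 3 3-3 1z"/><path d="M591 240l-22 2-12-2-15-7-32-19-25-9-11-2-6 3-3 6 0 9 2 10 8 17 20 22 1 6-5 3-9 0-11-1-9-4-12-10-19-23-5-3-4-1-9 6-9 12-5 14-2 13 2 18 8 21-1 14 6 9 10 7 7 4 8 0 28-8 21-1 41-6 12 1 6 2 5 5 9 23 7 9 12 7 13 2"/></g><g data-elev="2050"><path d="M465 591l-1-16-3-11-12-22-24-30-12-12-17-11-25-10-8-6-7-12-17-44-9-14-9-8-6-3-6 0-27 8-12 1-7-2-9-7-9-21-6-9-8-6-6-1-2 1-2 3 4 18-2 15-8 18-3 3-5 1-7-4-26-21-12-5-23-7-5-3-3-5 0-5 4-3 23-4 11-6 5-6 7-18 10-9 19-8 35-7 13-6 1-6-6-27-3-22 0-32-2-25 2-12 2-5 5-3 27-4 13-5 8-6 3-7 0-9-5-20-9-14-7-5-8-3-37-2-15-6-6-6-15-23-18-16-3-6-3-16"/><path d="M523 266l10 0 7-2 7-4 1-5-7-7-14-7-14-1-9 3-2 5 4 7 7 7z"/><path d="M591 254l-13 1-7 5 0 4 9 18-1 6-4 4-9 3-20-1-19 5-21 1-6 2-2 3 2 6 10 7 8 2 21 2 18 10 8 10 4 20 4 9 8 6 10 2"/><path d="M62 17l3 39-2 6-6 4-9 2-31 0"/></g><g data-elev="2100"><path d="M453 591l-3-13-6-10-7-6-22-11-14-12-3-6-1-12-4-6-7-5-20-7-9-8-11-21-16-47-4-8-6-5-8-1-13 4-17 2-18 5-7-1-15-6-5-1-7 6-11 17-4 3-5-2-24-23-24-16-12-6-28-6-8-5-7-9-3-7-6-24-24-38-7-15-2-12 1-7 2-8 24-40 9-11 10-6 9 0 8 5 4 10 2 57-3 14-11 30 2 6 4 4 9 1 9-2 8-7 15-21 9-9 21-9 27-6 4-4 2-4 0-18-3-18-14-30-7-20-8-9-19-12-4-6-3-9-2-10 2-35 6-19-1-5-3-4-17-12-13-8-10-2-5 4 0 9 4 16 18 35 4 13 0 11-7 9-13 4-25-2-11 1-43 14-30 16-9 1"/><path d="M17 163l19-3 17-5 40-20 9-8 3-11-3-14-4-4-5-2-39-3-37 1"/></g><g data-elev="2150"><path d="M437 591l-2-6-6-6-45-17-15-9-9-8-19-25-8-4-16-4-6-3-11-20-9-8-9-3-19 1-5-2-5-21-2-4-5-4-3 1-2 3-2 13 0 24 4 12 2 11-1 21-4 12-4 9-5 5-4 0-4-8-3-23-3-16-13-32-7-31-6-12-11-10-22-8-14-9-30-8-14-9-14-16-7-30-31-54-6-7-6-3-19-2"/><path d="M17 244l25 3 8-2 7-5 6-6 5-7 11-29-2-2-5 0-21 4-12 6-16 11-6 1"/><path d="M17 139l14-2 17-6 9-6 2-6-3-5-6-2-33 1"/></g><g data-elev="2200"><path d="M299 591l2-7 13-18 2-6-1-6-3-5-13-7-15-12-5-1-3 1-4 5-11 23-2 12 0 21"/><path d="M173 483l3 2 0-2 2-24-2-7-5-1-7 5-3 9 2 8z"/><path d="M90 434l11 1 7-1 5-3 2-5-6-6-19-7-12 0-7 3-2 4 2 5 7 4z"/><path d="M17 332l1-1 3 2 10 17 8 9 8 2 6-4 2-6-1-6-15-24-4-4-5-1-10 3-3-1"/></g>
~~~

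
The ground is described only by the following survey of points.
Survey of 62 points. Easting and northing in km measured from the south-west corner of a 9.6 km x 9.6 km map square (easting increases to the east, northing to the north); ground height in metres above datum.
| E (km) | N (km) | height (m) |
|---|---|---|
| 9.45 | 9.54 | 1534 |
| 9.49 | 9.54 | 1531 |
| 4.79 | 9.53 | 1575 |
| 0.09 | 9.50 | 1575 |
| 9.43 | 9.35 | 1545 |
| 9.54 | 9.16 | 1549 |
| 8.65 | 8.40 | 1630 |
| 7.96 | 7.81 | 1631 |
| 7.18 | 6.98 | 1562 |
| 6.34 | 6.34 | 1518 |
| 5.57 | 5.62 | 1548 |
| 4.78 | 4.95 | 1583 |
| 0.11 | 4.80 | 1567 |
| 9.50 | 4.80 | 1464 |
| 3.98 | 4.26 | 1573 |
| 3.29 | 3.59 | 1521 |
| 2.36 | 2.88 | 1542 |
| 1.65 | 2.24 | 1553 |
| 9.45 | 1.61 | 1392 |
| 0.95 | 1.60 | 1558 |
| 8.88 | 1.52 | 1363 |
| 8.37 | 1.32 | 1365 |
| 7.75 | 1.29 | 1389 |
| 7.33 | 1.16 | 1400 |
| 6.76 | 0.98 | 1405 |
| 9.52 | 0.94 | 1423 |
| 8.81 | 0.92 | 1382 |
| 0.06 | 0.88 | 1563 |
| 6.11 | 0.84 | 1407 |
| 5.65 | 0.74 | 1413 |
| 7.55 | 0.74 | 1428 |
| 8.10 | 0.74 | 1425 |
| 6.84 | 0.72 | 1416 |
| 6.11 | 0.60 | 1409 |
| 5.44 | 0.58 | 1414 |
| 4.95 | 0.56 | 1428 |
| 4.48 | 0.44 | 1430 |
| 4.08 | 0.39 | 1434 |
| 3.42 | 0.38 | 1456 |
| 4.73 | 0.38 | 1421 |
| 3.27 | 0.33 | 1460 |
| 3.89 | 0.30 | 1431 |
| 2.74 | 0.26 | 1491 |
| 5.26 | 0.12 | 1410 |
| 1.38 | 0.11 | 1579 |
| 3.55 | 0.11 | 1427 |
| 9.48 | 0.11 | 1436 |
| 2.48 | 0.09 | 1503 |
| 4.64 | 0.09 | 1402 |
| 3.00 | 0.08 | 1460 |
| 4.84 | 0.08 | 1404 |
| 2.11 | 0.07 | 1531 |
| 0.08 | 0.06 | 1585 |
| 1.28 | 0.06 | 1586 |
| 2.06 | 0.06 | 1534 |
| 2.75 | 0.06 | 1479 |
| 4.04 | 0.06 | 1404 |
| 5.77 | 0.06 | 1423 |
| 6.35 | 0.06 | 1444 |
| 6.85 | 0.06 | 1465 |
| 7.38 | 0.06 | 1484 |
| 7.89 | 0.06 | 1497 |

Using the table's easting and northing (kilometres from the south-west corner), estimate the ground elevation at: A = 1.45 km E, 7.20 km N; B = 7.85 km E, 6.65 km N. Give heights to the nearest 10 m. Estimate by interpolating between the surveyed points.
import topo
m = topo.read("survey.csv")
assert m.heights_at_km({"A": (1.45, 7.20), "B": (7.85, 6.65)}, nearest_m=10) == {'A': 1570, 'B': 1560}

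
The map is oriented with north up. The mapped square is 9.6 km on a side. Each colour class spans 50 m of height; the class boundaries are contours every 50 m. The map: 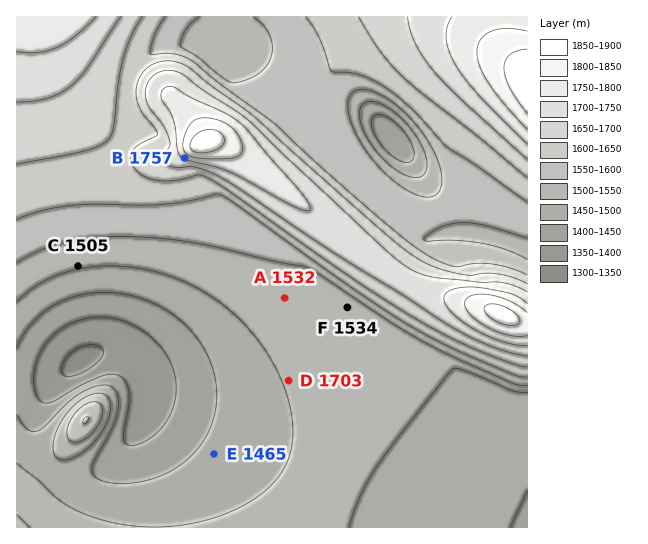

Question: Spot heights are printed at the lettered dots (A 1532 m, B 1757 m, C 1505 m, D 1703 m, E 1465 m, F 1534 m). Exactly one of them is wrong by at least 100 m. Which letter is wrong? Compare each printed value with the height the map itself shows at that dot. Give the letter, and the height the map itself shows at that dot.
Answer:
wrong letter D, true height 1503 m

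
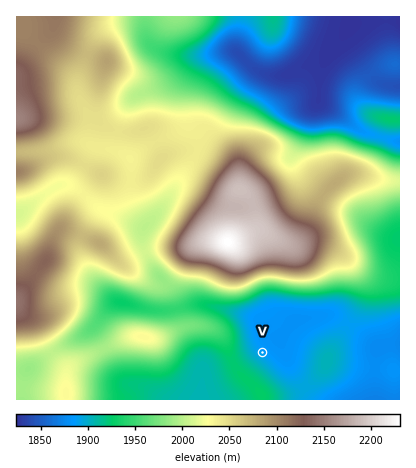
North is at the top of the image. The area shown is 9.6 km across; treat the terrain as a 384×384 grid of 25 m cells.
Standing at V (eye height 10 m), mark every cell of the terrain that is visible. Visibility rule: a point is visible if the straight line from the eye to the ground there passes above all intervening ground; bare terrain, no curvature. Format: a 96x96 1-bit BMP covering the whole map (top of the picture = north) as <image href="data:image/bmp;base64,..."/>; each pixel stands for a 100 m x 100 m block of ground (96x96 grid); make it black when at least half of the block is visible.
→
<image width="96" height="96" href="data:image/bmp;base64,Qk2+BAAAAAAAAD4AAAAoAAAAYAAAAGAAAAABAAEAAAAAAIAEAAATCwAAEwsAAAIAAAAAAAAA////AAAAAAAAAAAAAAAAAAAAAAAAAAAAAAAAAAAAAAAAAAAAAAAAAP4AAAAAAAAAAAAAA/+AAAAAAAAAAAAAB//gAAAAAAAAAAAAD//wAAAAAAAAAAAAH//wAAAAAAAAAAAAP//4AAAAAAAAAAAAf//4AAAAAAAAAAAA///8AAAAAAAAAAAB///8AAAAAAAAAAAB///8AAAAAAAAHAAD///8AAAAAAAAHgAH///8AAAAAAAAHgAH///+AAAAAAAAHwAP///+AAAAAAAAHwA////+AAAAAAAAAAA/////gAAAAAAAAAAP////4AAAAAAAAAAH/////4AAAAAAAAAD//////gAAAAAAAAH//////8AAAAAAAAP//////8AAAAAAAAf//////8AAAAAAAB///////8AAAAAAAH///////8AAAAAAAf///////8AAAAAAD///////8AAAAAAAP///////wAAAAAAAP///////gAAAAAAAP///////AAAAAAAAP//////+AAAAAAAAP//////+AAAAAAAAP/////B8AAAAAAAAH////8A4AAAAAAAAD/+P/gAAAAAAAAAAA/wAAAAAAAAAAAAAAAAAAAAAAAAAAHAAAAAAAAAAAAAAAHAAAAAAAAAAAAAAACAAAAAAAAAAAAAAAAAAAAAAAAAAAAAAAAAAAAAAAAAAAAAAAAAAAAAAAAAAAAAAAAAAAAAAAAAAAAAAAAAAAAAAAAAAAAAAAAAAAAAAAAAAAAAAAAAAAAAAAAAAAAAAAAAAAAAAAAAAAAAAAAAAAAAAAAAAAAAAAAAAAAAAAAAAAAAAAAAAAAAAAAAAAAAAAAAAAAAAAAAAAAAAAAAAAAAAAAAAAAAAAAAAAAAAAAAAAAAAAAAAAAAAAAAAAAAAAAAAAAAAAAAAAAAAAAAAAAAAAAAAAAAAAAAAAAAAAAAAAAAAAAAAAAAAAAAAAAAAAAAAAAAAAAAAAAAAAAAAAAAAAAAAAAAAAAAAAAAAAAAAAAAAAAAAAAAAAAAAAAAAAAAAAAAAAAAAAAAAAAAAAAAAAAAAAAAAAAAAAAAAAAAAAAAAAAAAAAAAAAAAAAAAAAAAAAAAAAAAAAAAAAAAAAAAAAAAAAAAAAAAAAAAAAAAAAAAAAAAAAAAAAAAAAAAAAAAAAAAAAAAAAAAAAAAAAAAAAAAAAAAAAAAAAAAAAAAAAAAAAAAAAAAAAAAAAAAAAAAAAAAAAAAAAAAAAAAAAAAAAAAAAAAAAAAAAAAAAAAAAAAAAAAAAAAAAAAAAAAAAAAAAAAAAAAAAAAAAAAAAAAAAAAAAAAAAAAAAAAAAAAAAAAAAAAAAAAAAAAAAAAAAAAAAAAAAAAAAAAAAAAAAAAAAAAAAAAAAAAAAAAAAAAAAAAAAAAAAAAAAAAAAAAAAAAAAAAAAAAAAAAAAAAAAAAAAAAAAAAAAAAAAAAAAAAAAAAAAAAAAAAAAAAAAAAAAAAAAAAAAAAAAAAAAAAAAAAAAAAAAAAAAAAAAAAAAAAAAAAAAAAAAAAAAAAAA="/>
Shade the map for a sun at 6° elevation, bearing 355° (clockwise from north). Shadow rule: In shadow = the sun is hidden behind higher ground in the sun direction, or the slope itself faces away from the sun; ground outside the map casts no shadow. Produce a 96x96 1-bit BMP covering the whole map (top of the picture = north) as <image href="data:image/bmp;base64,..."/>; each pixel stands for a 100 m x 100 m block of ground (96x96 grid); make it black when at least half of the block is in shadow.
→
<image width="96" height="96" href="data:image/bmp;base64,Qk2+BAAAAAAAAD4AAAAoAAAAYAAAAGAAAAABAAEAAAAAAIAEAAATCwAAEwsAAAIAAAAAAAAA////AAAAAAAAAAAAAAAAAAAAAAAAAAAAAAAAAAAAAAAAAAAAAAAAAAAAAAAAAAAAAAAAAAAAAAAAAAAA8AAAAAAAAAAAAAAH+AAAAAAAAABwAAA//AAAAAAAAAB8AAD//AAAAAAAAAB+AAH//gAAcAAAAAD/AAH//gAD//4AAAD/gAH//gAP//+AAAD/wAB//gB////AAAD/4AA//gH////gAAD/8AAP4B/////wAAD//AAAAD/////4AAD//gAAAD/////4AAD//gAAAA/////8AAD//wAAAAP////+AADn/wAAAAf/////AAAAP4AAAB//////wAAABwAAAD//////+AAAAAAAAH///////AAAAAA+AP///////gAAAAD//P///////gAAAAP//////////gAAAAP//////////gAAAAf/wf///////gAAAAf/gf///////gAAAA//Af///////gAAAA/+A////////gAAAA/8B////////gAAAB/wB////////AAAAB/AD////////AAAAB8AD///////8AAAAD4AD///////AAAAADwAD/////h4AAAAABgAAP/8AAAAAAAAAAAAAADAAAAAAAAAAAAAAAAAAAAAAAAAAAAAAAAAAAAAAAAAAAAAAAAAAAAAAAAAAAAAAAAAAAAAAAAAAAAAAAAAAAAAAAAAAAAAAAAAAAAAAAAAAAAAAAAAAAAAAAAAAAAAAAAAAAAAAAAAAAAAAAAAAAAAAAAAAAAAAAAAAAAAPgdgAAAAAAAAAAAAfw/wAAAAAAAAAAAAfw/4AAAAAAAAAAAAfw/4AAAAAAAAAAAAfwf8AAAAAAAAAAAAPwD8AAAAAAAAAAAAAAD+AAAAAAAAAAAAAAD+AAAAAAAAAAAAAAAAAAAAAAAAAAAAAAAAAAAAAAAAAAAAAAAAAAAAAAAAAAAAAAAAAAAAAAAAAAAAAAAAAAAAAAAAAAAAAABgAAAAAAAAAAAAAAD8AAAAAAAAAAAAAAD+AAAAAAAAAAAAAAD/AAAAAAAAAAAAAAD/AAAAAAAAAAAAAAH/gAAAAAAAAAAAAAf+AAAAAAAAAAAAAAcAAAAAAAAAAAAAAAAAAAAAAAAAAAAAAAAAAAAAAAAAAAAAAAAAAAAAAAAAAAAAAAAAAAAAAAAAAAAAAAAAAAAAAAAAAAAAAAAAAAAAAAAAAAAAAAAAAAAAAAAAAAAAAAAAAAAAAAAAAAAAAAAAAAAAAAAAAAAAAAAAAAAAAAAAAAAAAAAAAAAAAAAAAAAAAAAAAAAAAAAAAAAAAAAAAAAAAAAAAAAAAAAAAAAAAAAAAAAAAAAAAAAAAAAAAAAAAAAAAAAAAAAAAAAAAAAAAAAAAAAAAcAAAAAAAAAAAAAAAcAAAAAAAAAAAAAAAeAAAAAAAAAAAD+AAAAAAAAAAAAAAH/wAAAAAAAAAAAAAH/4AAAAAAAAAAAAAB/8AAAAAAAAAAAAAAH4AAAAAAAAAAAAAAAAAAAAAAAAAAAAAAAAAAAAAAAAAAAAAAAAAAAAAAA="/>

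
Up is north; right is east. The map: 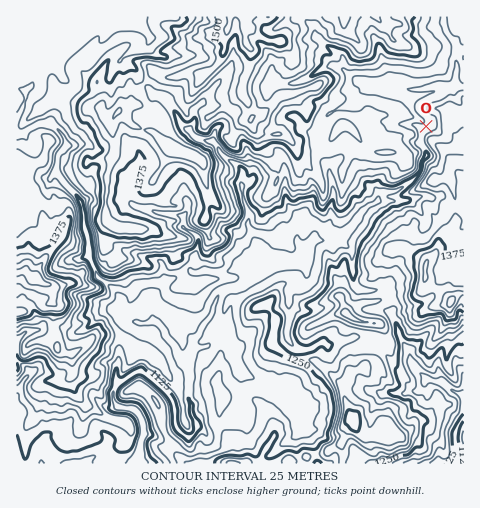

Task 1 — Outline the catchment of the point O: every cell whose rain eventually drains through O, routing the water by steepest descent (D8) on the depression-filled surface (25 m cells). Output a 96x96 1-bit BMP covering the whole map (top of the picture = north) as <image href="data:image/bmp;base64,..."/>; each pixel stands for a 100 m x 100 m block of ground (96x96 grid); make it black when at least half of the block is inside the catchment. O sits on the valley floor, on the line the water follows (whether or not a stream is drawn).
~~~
<image width="96" height="96" href="data:image/bmp;base64,Qk2+BAAAAAAAAD4AAAAoAAAAYAAAAGAAAAABAAEAAAAAAIAEAAATCwAAEwsAAAIAAAAAAAAA////AAAAAAAAAAAAAAAAAAAAAAAAAAAAAAAAAAAAAAAAAAAAAAAAAAAAAAAAAAAAAAAAAAAAAAAAAAAAAAAAAAAAAAAAAAAAAAAAAAAAAAAAAAAAAAAAAAAAAAAAAAAAAAAAAAAAAAAAAAAAAAAAAAAAAAAAAAAAAAAAAAAAAAAAAAAAAAAAAAAAAAAAAAAAAAAAAAAAAAAAAAAAAAAAAAAAAAAAAAAAAAAAAAAAAAAAAAAAAAAAAAAAAAAAAAAAAAAAAAAAAAAAAAAAAAAAAAAAAAAAAAAAAAAAAAAAAAAAAAAAAAAAAAAAAAAAAAAAAAAAAAAAAAAAAAAAAAAAAAAAAAAAAAAAAAAAAAAAAAAAAAAAAAAAAAAAAAAAAAAAAAAAAAAAAAAAAAAAAAAAAAAAAAAAAAAAAAAAAAAAAAAAAAAAAAAAAAAAAAAAAAAAAAAAAAAAAAAAAAAAAAAAAAAAAAAAAAAAAAAAAAAAAAAAAAAAAAAAAAAAAAAAAAAAAAAAAAAAAAAAAAAAAAAAAAAAAAAAAAAAAAAAAAAAAAAAAAAAAAAAAAAAAAAAAAAAAAAAAAAAAAAAAAAAAAAAAAAAAAAAAAAAAAAAAAAAAAAAAAAAAAAAAAAAAAAAAAAAAAAAAAAAAAAAAAAAAAAAAAAAAAAAAAAAAAAAAAAAAAAAAAAAAAAAAAAAAAAAAAAAAAAAAAAAAAAAAAAAAAAAAAAAAAAAAAAAAAAAAAAAAAAAAAAAAAAAAAAAAAAAAAAAAAAAAAAAAAAAAAAAAAAAAAAAAAAAAAAAAAAAAAAAAAAAAAAAAAAAAAAAAAAAAAAAAAAAAAAAAAAAAAAAAAAAAAAAAAAAAAAAAAAAAAAAAAAAAAAAAAAAAAAAAAAAAAAAAAAAAAAAAAAAAAAAAAAAAAAAAAAAAAAAAAAAAAAAAAAAAAAAAAAAAAAAAAAAAAAAAAAAAAAAAAAAAAAAAAAAAAAAAAAAAAAAAAAAAAAAAAAAAAAAAAAAAAAAAAAAAAAAAAAAAAAAAAAAAAAAAAAAAAAAAAAAAAAAAAAAAAAAAAEAAAAAAAAAAAAAAAEAAAAAAAAABwAAAAEAAAAAAAAAH8AAAAEAAAAAAAAAH+AAAAEAAAAAAAACf/AAAAMAAAAAAAAf//jAAAcAAAAAAAAf//3gAAcAAAAAAAA////wAYcAAAAAAAAf///4P8cAAAAAAAA//////+8AAAAAAAA///////8AAAAAAAA///////8AAAAAAAB///////8AAAAAAAB///////8AAAAAAAD///////8AAAAAAAB///////8AAAAAAAB///////8AAAAAAAB///////8AAAAAAAA///////8AAAAAAAA///////8AAAAAAAA///////8AAAAAAAA///////8AAAAAAAA///////8AAAAAAAA///////8AAAAAAAB///////8AAAAAAAB///////8AAAAAAAB///////8AAAAAAAB///////8AAAAAAAB///////8AAAAAAAB///////8="/>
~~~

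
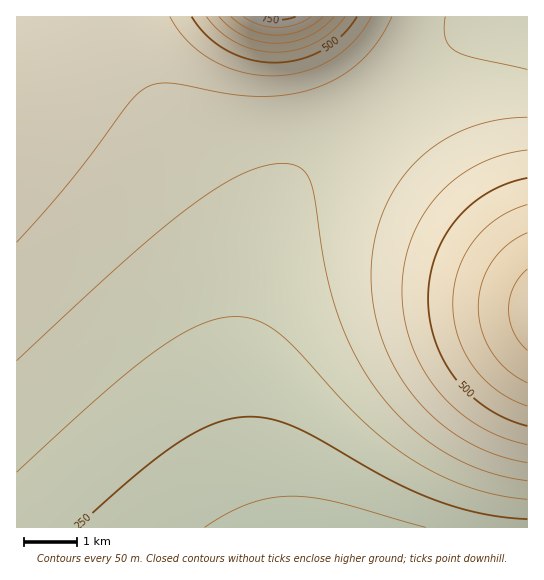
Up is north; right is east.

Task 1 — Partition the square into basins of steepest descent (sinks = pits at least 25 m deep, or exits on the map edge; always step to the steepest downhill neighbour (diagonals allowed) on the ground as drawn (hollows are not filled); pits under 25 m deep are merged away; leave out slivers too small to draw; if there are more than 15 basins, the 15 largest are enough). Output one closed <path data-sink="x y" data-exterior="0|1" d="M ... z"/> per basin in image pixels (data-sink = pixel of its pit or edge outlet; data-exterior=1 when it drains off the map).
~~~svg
<path data-sink="319 527" data-exterior="1" d="M311 16l-295 1 1 511 511-1 0-254-125-142z"/><path data-sink="527 17" data-exterior="1" d="M527 16l-215 1 91 114 124 141z"/>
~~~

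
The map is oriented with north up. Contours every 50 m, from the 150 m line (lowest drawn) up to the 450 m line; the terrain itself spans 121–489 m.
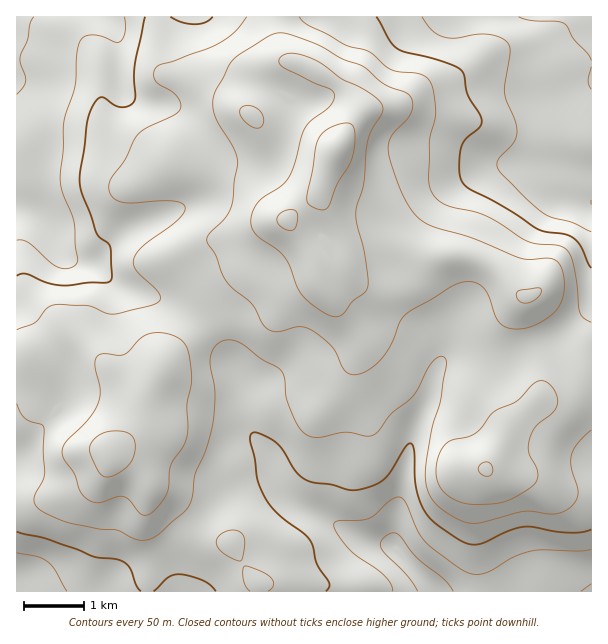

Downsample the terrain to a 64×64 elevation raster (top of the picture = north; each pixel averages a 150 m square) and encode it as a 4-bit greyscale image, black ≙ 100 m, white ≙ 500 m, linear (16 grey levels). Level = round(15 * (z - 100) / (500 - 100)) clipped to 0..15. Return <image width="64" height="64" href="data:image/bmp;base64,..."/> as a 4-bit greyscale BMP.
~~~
<image width="64" height="64" href="data:image/bmp;base64,Qk12CAAAAAAAAHYAAAAoAAAAQAAAAEAAAAABAAQAAAAAAAAIAAATCwAAEwsAABAAAAAAAAAAAAAAABEREQAiIiIAMzMzAERERABVVVUAZmZmAHd3dwCIiIgAmZmZAKqqqgC7u7sAzMzMAN3d3QDu7u4A////ACIzNERERVZmVVVWZneId3dmZVVVRDMhESMzMzMzMyIiIzNERVVVVmZmZmZneIh3d2ZlVVVEMhESM0QzMzMzMiIzM0RVVVVmZmZmZnd4h3d2ZlVVREMiEiM0REQzMzMzMjNERVVVVmZmZmZnd3d3d3ZmVURDMiEiM0RVREQzMzMzRERVVmZmZ3d2d3d4h3d3dmVVRDMiEiNEVVVVRERERERVVWZmZ3d3d3d3d4iHd3d2ZVRDMiIiNEVWZlVURERFVWZmZ3d3d4iId3d3eId3d2ZVRDMzIiM0VWZmZlVVVVZlZnd3eIiIiZiHd3d3d3d2ZVREQzMyI0VWd3d3ZmZmZmZ3d4iIiIiZmYh3d3d3dmZVRERERDMzRWeIiIiHd3d3d3eIiJmZmZqqmId3d3dmZVVERVVUQzRWeJmZmZiIiIh3d4iJmaqpmqqZiHdmZmZVVVVVVVVERFeJmqqqqZmZiHd3iImaqqqquqmId2ZmZVVVVVZmZVVFZ5qqq7uqqZmId2d4iZq7u7u6qYh3dmZlVVVmZmZmZVVnmru7u7qpmYh3ZniJqrvLu7qpiHd2ZmVVVmZmZnZmVWiau7u7uqmZiHdmeJmrvMy7uqmYh3dmZVVmZmZ3d3ZlZ5q7u7uqqZmId2Z4mqu8zLu6qpmHdmZlVmZ3d3d3dmVnmqqru6qZmYh3Z3iZq7zMu7uqmYd2ZmVWZ3d3d3d3ZmeJqqqqqpmZiHd3eImau7u7u6qpiHdmZmZ3iId3iHdmZ4mZmqqqqZmYh3d4iJmru7u7qqmId2ZmZ3iIiIiIh3ZniJmZqqqpmZmIeIiIiaqru7uqqYh3ZmZ3eIiIiIiHd3d4mZmaqqqZmZiIiIiImqq7u6qpmHdmZ3eIiJmIiIiHd3iJmZmaqqmZmYiIiIiZqqu7qqmYd2Znd4iImZmYiIh3eImZmZmaqpmZiIiIiJmqqru6qZh3Zmd3iImZmZmIiId4iZmZmZqpmZmIiIiImqqqu7qpmHZmZ3eIiZmZmZmIh3iImYiJmZmZmYiIiImaqqq7u6mYdmZ3d4iJmZmZmZiId4iIiIiZmZmZiYiIiZqqqqu7qYh3Z3eIiJmZqqqZmIh3iIiIiJmZmZmJiIiJmZmaq7qpiHd3iIiImZmqqqmZiIiIiIiImZmZmYiIiJmZmZqqqqmId3iImZmZmqqqqZmIiIiIiZmZmIiYiIiImYiImZqpmYiIiJmZmZmqqqqqmZiIiIiZmZmYiIh4iIiIiIiJmZmYiIiJmaqZqqu6qqqZmIiIiZmaqZmIiHd4iIiIiIiIiIiIiJmaqqqqu7uqqqmZiIiJmaqqqZiHZ3iIiId3d4iIiIiJmZqqqrvMu7uqqpmZiImaq7uqmIdnd3d3d3d3d4iIiZmZqqqrvMzLu7qqqpmZmZq7u7qod2ZmZmZmZmd3iIiZmZqqqrvMzMy7uqqqqZmZqru7u6l3ZmVVVWZmd3iIiZmZqqqrvM3MzMu6qqqqqZqqu7u7qXZlVUREVWZ3iImZmZqqqqu83czMy7qqqqqqqqu7qrqodlVUQ0RFZniImZmZmqqqq7zdzMzLuqq7u7uqqqqqqph2VEMzRFVmeIiZmZmaqqu7zN3MzLu7uru7u6qqqZmZiGVEMzNEVWZ3iImZmaqqu7zN3MzMu7uqq7uqqpmYiIh3ZUMzM0VWZmd4iJmZqqu8zd3czMy7uqqqqqqZmIh3ZmZUMzIzRVZmZnd4iZmaq7zd3dzMzLu6qqqZmZiId2ZVVEMiIjNFZmd3d3eIiZqrzN3d3d3Lu6qqmZmIiId2VURDMyIiM0Vnd3d3d3iImau83d3d3cu7qqqZiIh3dmVUQzMiIiM0Vmd4iIiIiIiZqrvM3d3dzLuqqZiHd3ZlVEQzMiIiMzRWd4iIiIiIiJmqu7zN3t3Mu6qpiHdmZVVEQzMyIjMzNFZ3iIiIiZmZmZqqu8ze7dy7qpmId2ZVREQzMzIiMzNEVnd4iImZmZmZmqqrvN7u3LuqmYh3ZVREQzMzMiIzMzRWZ3eIiZmZmZmaqqu83e7ty6mZiHdlVERDMzMyIjMzNFZnd4iJmZmZmZqqq7vN7u3LqZmId2ZUREMzMzMzMzM0Vmd3eIiZmZmZqqu7u83v7cupmIh3ZlVERDMzMzMzMzRVZnd4iImZmZmqu7u7ze7ty6mZiHdmVVVEMzMzMzMzNFVmZ3eIiIiJmqu7u7vM3e3LqpmId3ZmVUQzMzMzMzM0VWZmZ3d4iImqu7u7u7zN3cy6qZiHdmZVRDMzMzIjMzRFZmZmd3eIiaq7u7uqu7zMzLuqmId2ZlVEMzMzIiIzM0VWZVZnd4iZqru7uqq7u8zMu6qYh3ZlVEMzMzIiIiIzRVVVVnd4iJmqqqqqq7u7zLuqqZh3ZlVUQzMzIiIiIjNEVVVWd4iImZqqqqu7u7u7uqmZiHdmVURDMzMiIiIiM0RVVVZ4iIiZmaqqu7u8u7upmIiHdmZVVEMzMzIiIiIzRFVVVneIiImZqqu7vMu7qpmHd3dmZVVUQzMzMiIiIjNEVURWd3d4iJmaq7u7u6qZiHZmZlVVVVREMzMiIiIiM0REREZnd3d3iJmqq7uqmIh3dmVVVERFREQzMiIiIiIzRERERWd2Znd4iJmqqZmHd3dmVVREREREQzMyIiIiIzMzMzNFZmZmZmd4iZmYiHd2ZmVUREQzMzMzMiIiIiIiMzMzM0VmZmVmZ3iImYh3dmZmZVREQzMzMyIiIiIh"/>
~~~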